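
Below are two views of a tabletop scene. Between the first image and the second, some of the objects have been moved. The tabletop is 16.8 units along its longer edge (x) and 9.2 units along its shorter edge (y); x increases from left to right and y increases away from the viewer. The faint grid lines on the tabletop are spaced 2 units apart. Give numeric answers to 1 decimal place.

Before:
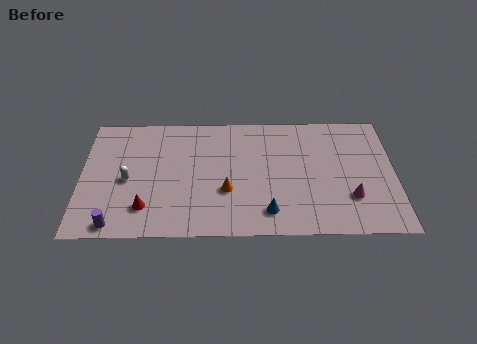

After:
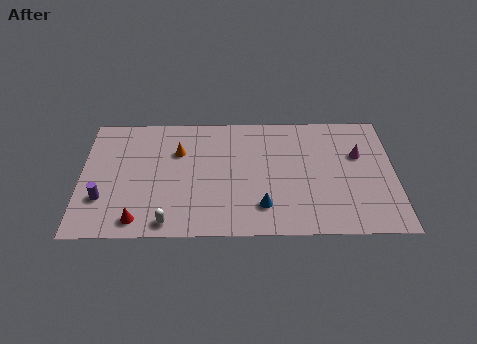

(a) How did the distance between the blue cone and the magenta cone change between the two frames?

+1.9

Before: roughly 4.5 units apart; after: 6.4. That's 1.9 units further apart.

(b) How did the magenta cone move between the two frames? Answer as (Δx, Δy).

(0.5, 3.2)

From the two frames, the magenta cone sits at roughly (14.4, 2.7) before and (14.9, 5.9) after.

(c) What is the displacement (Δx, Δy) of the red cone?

(-0.4, -0.9)

The red cone started near (3.5, 2.1) and ended near (3.1, 1.2).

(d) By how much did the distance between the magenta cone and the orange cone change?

+3.1

Before: roughly 6.6 units apart; after: 9.7. That's 3.1 units further apart.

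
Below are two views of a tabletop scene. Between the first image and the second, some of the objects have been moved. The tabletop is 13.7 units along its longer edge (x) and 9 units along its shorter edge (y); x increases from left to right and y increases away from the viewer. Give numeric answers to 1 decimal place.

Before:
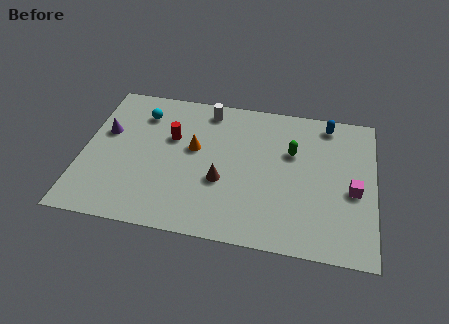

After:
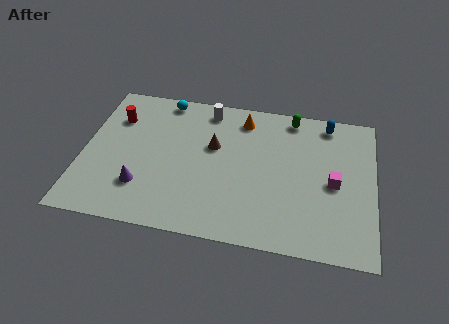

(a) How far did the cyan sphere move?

1.5

From (2.6, 7.0) to (3.6, 8.1), the cyan sphere covered √(1.0² + 1.1²) ≈ 1.5 units.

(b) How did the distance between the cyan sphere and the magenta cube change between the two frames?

-1.5

Before: roughly 10.6 units apart; after: 9.1. That's 1.5 units closer together.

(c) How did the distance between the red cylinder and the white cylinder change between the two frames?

+1.9

They were about 2.6 units apart before and 4.5 after — 1.9 units further apart.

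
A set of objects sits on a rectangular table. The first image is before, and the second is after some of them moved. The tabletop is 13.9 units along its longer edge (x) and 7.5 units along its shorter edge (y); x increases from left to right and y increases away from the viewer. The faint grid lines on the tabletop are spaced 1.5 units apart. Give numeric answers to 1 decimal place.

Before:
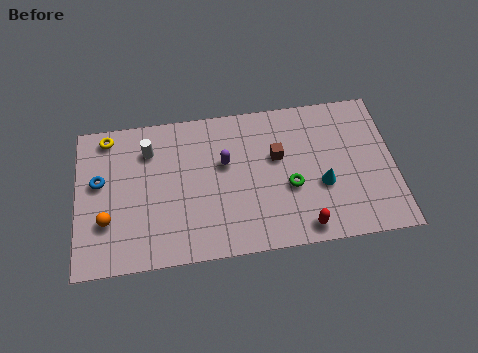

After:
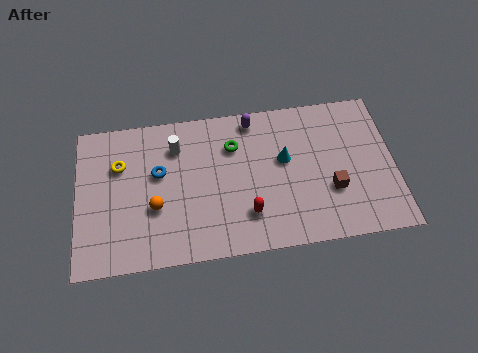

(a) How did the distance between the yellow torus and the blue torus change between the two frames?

-0.4

The distance was about 2.2 in the first image and 1.8 in the second, so they moved 0.4 units closer together.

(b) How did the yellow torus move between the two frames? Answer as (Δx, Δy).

(0.5, -1.5)

The yellow torus was at about (1.4, 6.6) and moved to about (1.9, 5.1).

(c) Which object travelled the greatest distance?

the green torus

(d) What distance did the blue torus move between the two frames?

2.6

The blue torus was near (1.0, 4.4) before and (3.6, 4.5) after, so it travelled √(2.6² + 0.1²) ≈ 2.6 units.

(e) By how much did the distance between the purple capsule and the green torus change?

-1.7

The distance was about 3.2 in the first image and 1.5 in the second, so they moved 1.7 units closer together.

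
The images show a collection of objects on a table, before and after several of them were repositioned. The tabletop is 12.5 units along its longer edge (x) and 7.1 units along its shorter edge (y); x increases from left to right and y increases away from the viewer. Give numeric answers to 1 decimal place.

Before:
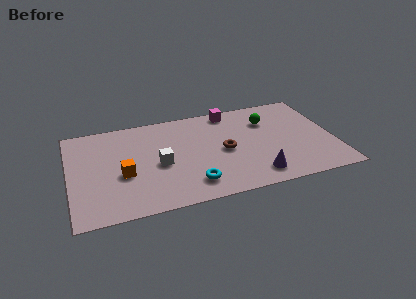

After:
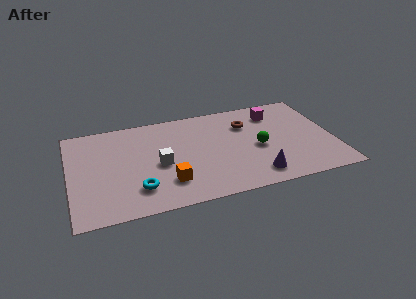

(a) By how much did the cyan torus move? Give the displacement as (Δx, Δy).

(-2.5, 0.3)

The cyan torus was at about (5.6, 1.4) and moved to about (3.1, 1.7).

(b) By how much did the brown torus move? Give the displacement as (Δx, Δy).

(1.2, 1.7)

From the two frames, the brown torus sits at roughly (7.3, 3.4) before and (8.5, 5.1) after.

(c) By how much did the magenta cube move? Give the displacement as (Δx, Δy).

(2.1, -0.7)

The magenta cube was at about (7.8, 6.3) and moved to about (9.9, 5.6).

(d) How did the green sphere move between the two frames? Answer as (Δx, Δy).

(-0.6, -1.9)

The green sphere started near (9.5, 5.1) and ended near (8.9, 3.2).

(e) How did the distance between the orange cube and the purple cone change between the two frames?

-2.2

They were about 6.3 units apart before and 4.1 after — 2.2 units closer together.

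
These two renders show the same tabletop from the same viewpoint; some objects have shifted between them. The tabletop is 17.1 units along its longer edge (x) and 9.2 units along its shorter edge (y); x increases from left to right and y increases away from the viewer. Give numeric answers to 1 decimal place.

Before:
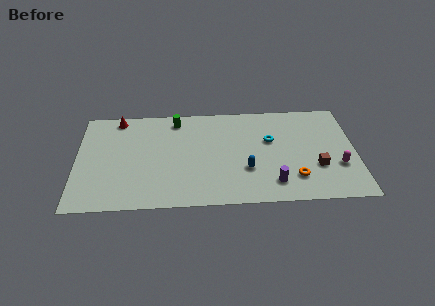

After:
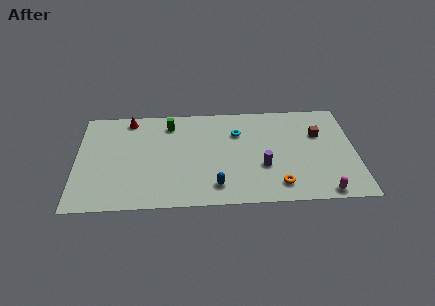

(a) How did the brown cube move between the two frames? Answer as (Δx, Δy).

(0.2, 3.0)

The brown cube was at about (14.7, 3.1) and moved to about (14.9, 6.1).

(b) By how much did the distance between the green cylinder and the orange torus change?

-0.3

Before: roughly 9.2 units apart; after: 8.9. That's 0.3 units closer together.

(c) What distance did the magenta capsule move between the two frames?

2.5

The magenta capsule was near (16.0, 3.1) before and (15.0, 0.8) after, so it travelled √(1.0² + 2.3²) ≈ 2.5 units.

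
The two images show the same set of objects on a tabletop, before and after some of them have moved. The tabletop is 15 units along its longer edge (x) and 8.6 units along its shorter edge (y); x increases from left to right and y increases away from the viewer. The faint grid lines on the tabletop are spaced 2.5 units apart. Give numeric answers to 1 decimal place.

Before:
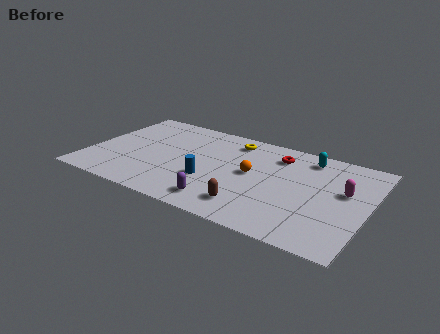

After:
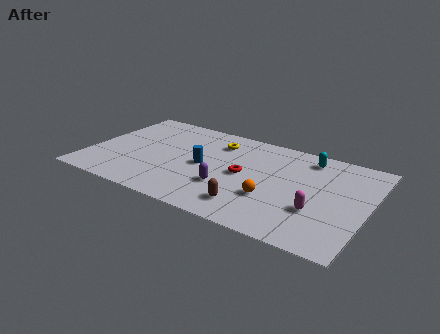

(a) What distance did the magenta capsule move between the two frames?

2.5

The magenta capsule moved from about (13.7, 5.1) to (12.5, 2.9), a distance of √(1.2² + 2.2²) ≈ 2.5.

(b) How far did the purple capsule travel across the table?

1.4

The purple capsule moved from about (7.6, 1.4) to (7.7, 2.8), a distance of √(0.1² + 1.4²) ≈ 1.4.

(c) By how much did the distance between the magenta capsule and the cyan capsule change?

+1.4

The distance was about 3.1 in the first image and 4.5 in the second, so they moved 1.4 units further apart.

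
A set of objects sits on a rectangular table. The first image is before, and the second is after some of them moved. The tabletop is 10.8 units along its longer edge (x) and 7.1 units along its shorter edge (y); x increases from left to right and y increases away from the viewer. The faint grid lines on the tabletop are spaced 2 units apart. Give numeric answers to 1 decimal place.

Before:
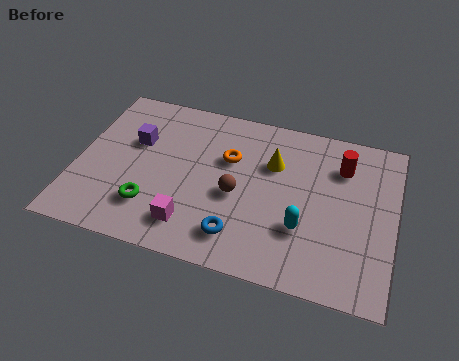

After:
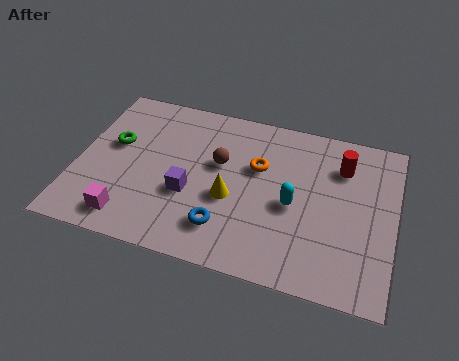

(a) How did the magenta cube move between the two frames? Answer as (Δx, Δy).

(-2.1, -0.3)

The magenta cube started near (4.1, 1.4) and ended near (2.0, 1.1).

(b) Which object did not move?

the red cylinder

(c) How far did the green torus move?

2.8

From (2.7, 1.8) to (1.2, 4.2), the green torus covered √(1.5² + 2.4²) ≈ 2.8 units.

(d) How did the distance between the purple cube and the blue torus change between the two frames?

-3.2

They were about 4.9 units apart before and 1.7 after — 3.2 units closer together.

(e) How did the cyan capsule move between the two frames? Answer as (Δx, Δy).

(-0.4, 0.9)

The cyan capsule started near (7.8, 2.3) and ended near (7.4, 3.2).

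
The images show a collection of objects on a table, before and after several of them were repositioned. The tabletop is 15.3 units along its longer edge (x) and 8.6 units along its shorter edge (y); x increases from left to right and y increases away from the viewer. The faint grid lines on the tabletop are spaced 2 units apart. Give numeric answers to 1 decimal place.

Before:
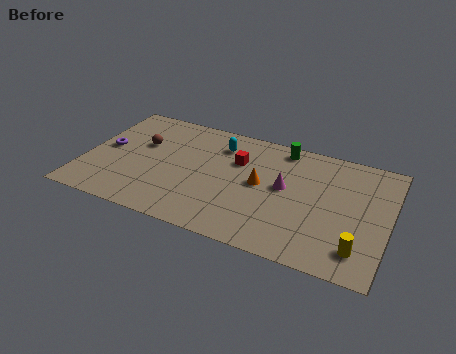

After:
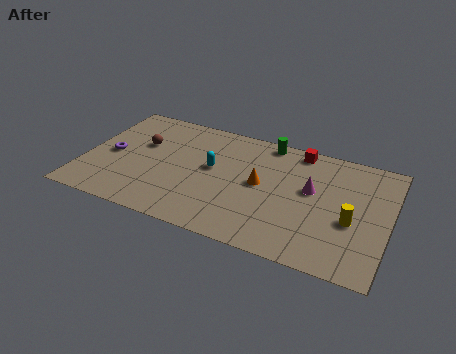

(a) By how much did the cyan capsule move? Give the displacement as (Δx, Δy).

(-0.2, -1.9)

The cyan capsule started near (6.6, 6.7) and ended near (6.4, 4.8).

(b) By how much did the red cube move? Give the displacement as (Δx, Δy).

(2.9, 1.9)

From the two frames, the red cube sits at roughly (7.6, 5.8) before and (10.5, 7.7) after.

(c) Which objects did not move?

the orange cone and the brown sphere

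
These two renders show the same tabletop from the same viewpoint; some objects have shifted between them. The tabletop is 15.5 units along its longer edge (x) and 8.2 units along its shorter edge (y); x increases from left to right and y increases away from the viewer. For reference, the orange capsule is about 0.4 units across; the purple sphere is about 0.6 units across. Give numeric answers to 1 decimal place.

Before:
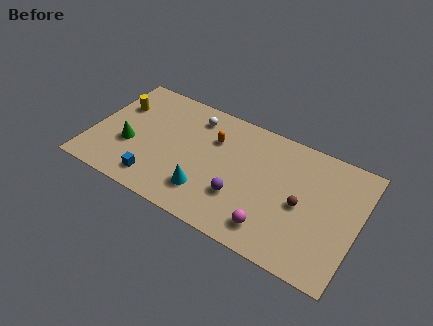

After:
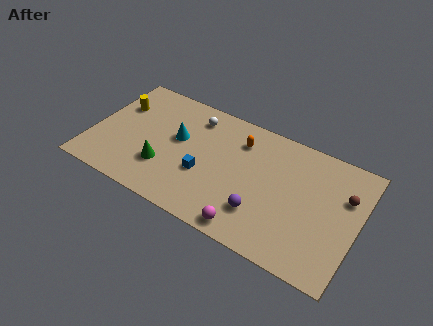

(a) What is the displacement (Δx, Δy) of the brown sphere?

(2.3, 1.7)

The brown sphere started near (12.3, 3.8) and ended near (14.6, 5.5).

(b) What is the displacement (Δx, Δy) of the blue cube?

(2.6, 1.7)

The blue cube was at about (4.1, 1.4) and moved to about (6.7, 3.1).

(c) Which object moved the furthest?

the cyan cone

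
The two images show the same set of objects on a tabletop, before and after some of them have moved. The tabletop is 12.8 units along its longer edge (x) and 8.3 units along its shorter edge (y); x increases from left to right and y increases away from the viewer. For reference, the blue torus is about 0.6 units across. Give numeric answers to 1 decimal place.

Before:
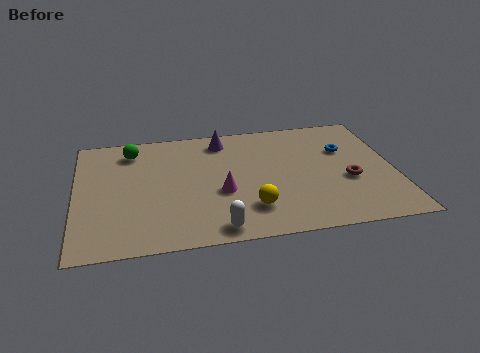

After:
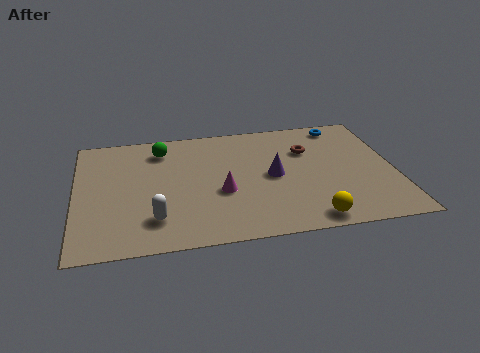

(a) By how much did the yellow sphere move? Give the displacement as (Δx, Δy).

(2.3, -1.1)

The yellow sphere started near (6.9, 2.0) and ended near (9.2, 0.9).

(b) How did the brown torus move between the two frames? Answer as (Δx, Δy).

(-1.5, 2.4)

From the two frames, the brown torus sits at roughly (10.9, 3.3) before and (9.4, 5.7) after.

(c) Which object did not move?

the magenta cone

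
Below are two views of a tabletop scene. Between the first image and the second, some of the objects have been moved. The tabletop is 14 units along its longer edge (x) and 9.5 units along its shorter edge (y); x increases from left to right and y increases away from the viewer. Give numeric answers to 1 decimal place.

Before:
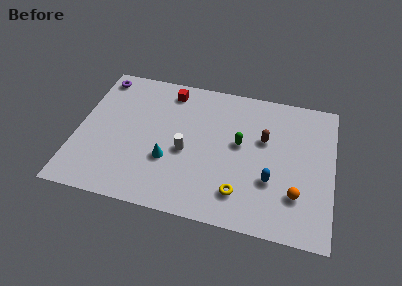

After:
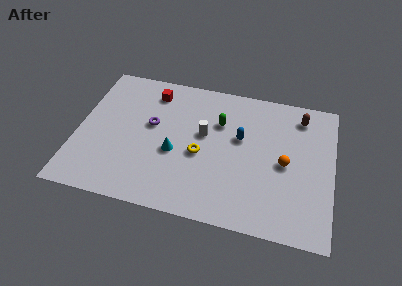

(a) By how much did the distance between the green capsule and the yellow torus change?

-0.7

Before: roughly 3.3 units apart; after: 2.6. That's 0.7 units closer together.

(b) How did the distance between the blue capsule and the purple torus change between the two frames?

-6.1

They were about 11.0 units apart before and 4.9 after — 6.1 units closer together.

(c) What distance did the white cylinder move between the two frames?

1.7

The white cylinder was near (6.0, 4.1) before and (6.9, 5.5) after, so it travelled √(0.9² + 1.4²) ≈ 1.7 units.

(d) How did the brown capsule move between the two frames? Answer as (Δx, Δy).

(1.9, 2.0)

The brown capsule was at about (10.2, 5.9) and moved to about (12.1, 7.9).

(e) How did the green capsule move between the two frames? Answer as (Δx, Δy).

(-1.2, 1.2)

The green capsule was at about (8.9, 5.3) and moved to about (7.7, 6.5).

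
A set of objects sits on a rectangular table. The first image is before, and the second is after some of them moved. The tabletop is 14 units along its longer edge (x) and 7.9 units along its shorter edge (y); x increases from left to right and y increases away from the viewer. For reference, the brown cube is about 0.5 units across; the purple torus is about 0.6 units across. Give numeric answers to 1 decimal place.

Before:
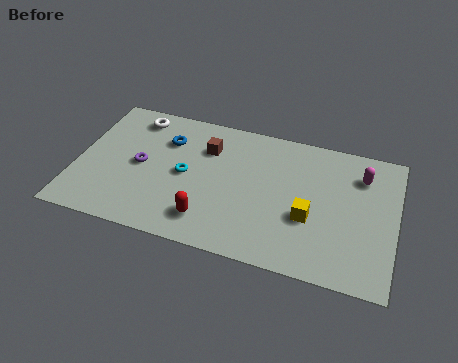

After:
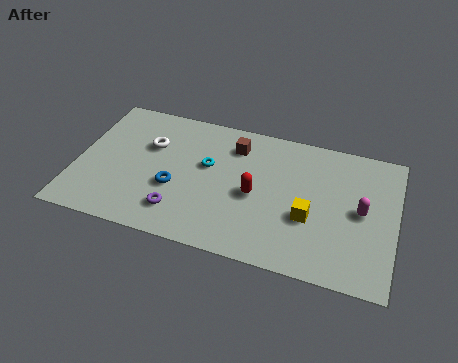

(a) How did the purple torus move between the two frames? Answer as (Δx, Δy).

(1.9, -2.2)

From the two frames, the purple torus sits at roughly (2.8, 3.9) before and (4.7, 1.7) after.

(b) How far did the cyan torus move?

1.2

The cyan torus moved from about (4.8, 3.9) to (5.7, 4.7), a distance of √(0.9² + 0.8²) ≈ 1.2.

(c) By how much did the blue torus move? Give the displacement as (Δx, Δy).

(0.6, -2.7)

The blue torus was at about (3.8, 5.7) and moved to about (4.4, 3.0).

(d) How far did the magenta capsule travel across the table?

2.0

The magenta capsule was near (12.4, 6.0) before and (12.5, 4.0) after, so it travelled √(0.1² + 2.0²) ≈ 2.0 units.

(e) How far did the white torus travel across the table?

1.7

The white torus moved from about (2.3, 6.7) to (3.1, 5.2), a distance of √(0.8² + 1.5²) ≈ 1.7.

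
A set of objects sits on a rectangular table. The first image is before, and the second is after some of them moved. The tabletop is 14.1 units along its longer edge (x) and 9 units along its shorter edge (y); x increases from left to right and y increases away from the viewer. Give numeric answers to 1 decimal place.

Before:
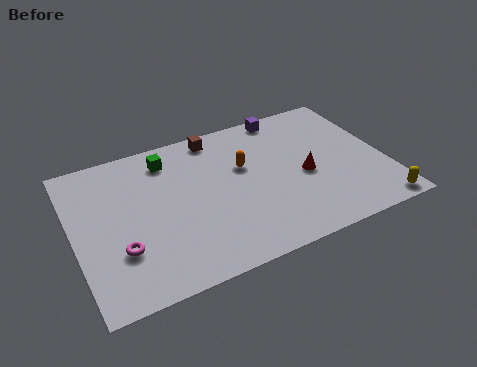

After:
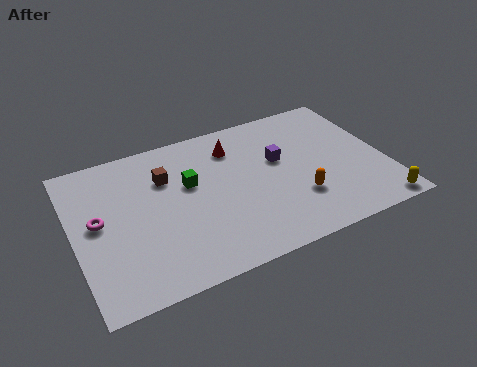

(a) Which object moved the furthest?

the red cone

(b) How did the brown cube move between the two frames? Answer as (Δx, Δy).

(-2.5, -1.7)

From the two frames, the brown cube sits at roughly (6.8, 8.0) before and (4.3, 6.3) after.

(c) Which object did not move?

the yellow capsule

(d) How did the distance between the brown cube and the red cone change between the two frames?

-2.1

The distance was about 5.4 in the first image and 3.3 in the second, so they moved 2.1 units closer together.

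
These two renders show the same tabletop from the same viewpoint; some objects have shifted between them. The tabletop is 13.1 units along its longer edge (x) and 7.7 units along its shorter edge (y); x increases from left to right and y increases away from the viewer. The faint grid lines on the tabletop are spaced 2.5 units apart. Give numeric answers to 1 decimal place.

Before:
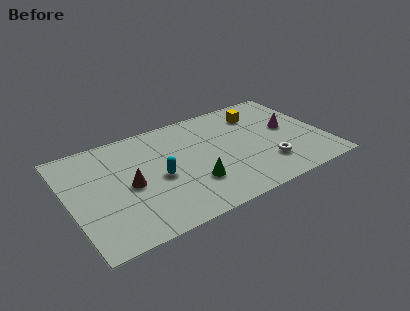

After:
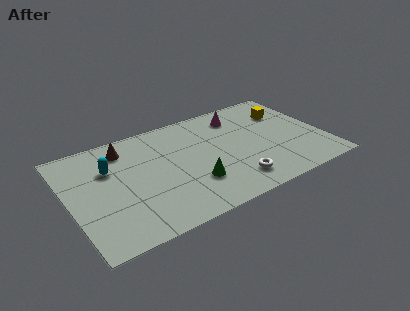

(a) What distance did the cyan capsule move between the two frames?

2.9

The cyan capsule moved from about (4.5, 3.5) to (2.2, 5.2), a distance of √(2.3² + 1.7²) ≈ 2.9.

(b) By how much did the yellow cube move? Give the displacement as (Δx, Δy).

(1.4, -0.5)

The yellow cube was at about (10.1, 6.0) and moved to about (11.5, 5.5).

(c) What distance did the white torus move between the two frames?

1.9

The white torus moved from about (9.9, 2.0) to (8.1, 1.5), a distance of √(1.8² + 0.5²) ≈ 1.9.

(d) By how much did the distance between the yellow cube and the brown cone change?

+0.9

They were about 7.5 units apart before and 8.4 after — 0.9 units further apart.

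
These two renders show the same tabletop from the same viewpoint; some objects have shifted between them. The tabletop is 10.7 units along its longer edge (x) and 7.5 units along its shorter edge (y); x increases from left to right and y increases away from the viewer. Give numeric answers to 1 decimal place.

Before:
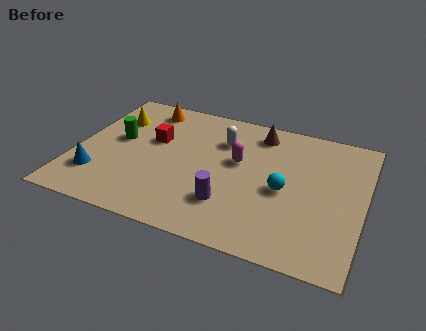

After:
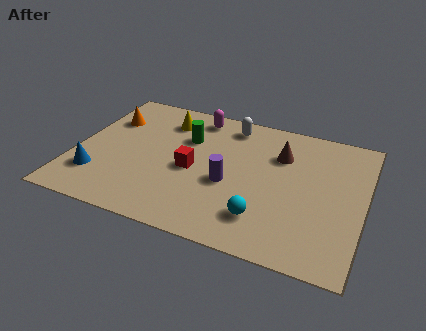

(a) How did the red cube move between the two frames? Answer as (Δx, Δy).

(1.6, -1.2)

The red cube was at about (2.8, 4.6) and moved to about (4.4, 3.4).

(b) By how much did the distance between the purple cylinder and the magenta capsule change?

+1.4

The distance was about 2.4 in the first image and 3.8 in the second, so they moved 1.4 units further apart.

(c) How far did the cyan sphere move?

1.8

The cyan sphere was near (7.8, 3.4) before and (7.2, 1.7) after, so it travelled √(0.6² + 1.7²) ≈ 1.8 units.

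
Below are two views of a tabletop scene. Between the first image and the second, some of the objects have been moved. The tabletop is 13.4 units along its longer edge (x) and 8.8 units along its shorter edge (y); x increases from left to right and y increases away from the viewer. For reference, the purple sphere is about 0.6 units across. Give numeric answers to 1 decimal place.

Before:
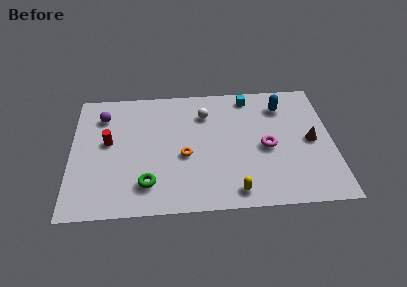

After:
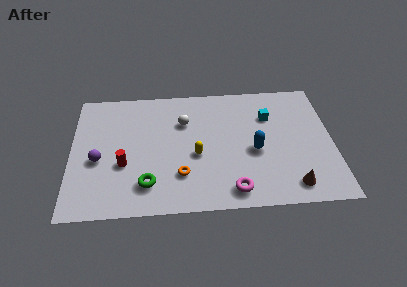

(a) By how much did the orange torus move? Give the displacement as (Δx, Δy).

(-0.2, -1.3)

The orange torus was at about (5.8, 3.7) and moved to about (5.6, 2.4).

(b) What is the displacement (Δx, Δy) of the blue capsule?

(-1.5, -3.1)

From the two frames, the blue capsule sits at roughly (10.9, 6.9) before and (9.4, 3.8) after.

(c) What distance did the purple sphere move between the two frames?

3.1

The purple sphere moved from about (1.6, 6.8) to (1.4, 3.7), a distance of √(0.2² + 3.1²) ≈ 3.1.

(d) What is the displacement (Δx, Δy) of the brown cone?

(-1.1, -3.0)

The brown cone started near (12.3, 4.3) and ended near (11.2, 1.3).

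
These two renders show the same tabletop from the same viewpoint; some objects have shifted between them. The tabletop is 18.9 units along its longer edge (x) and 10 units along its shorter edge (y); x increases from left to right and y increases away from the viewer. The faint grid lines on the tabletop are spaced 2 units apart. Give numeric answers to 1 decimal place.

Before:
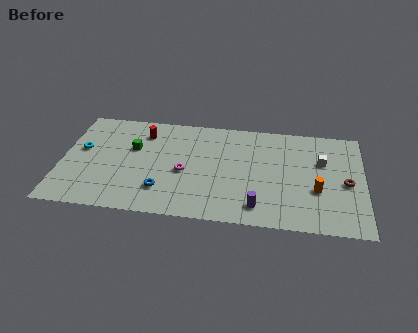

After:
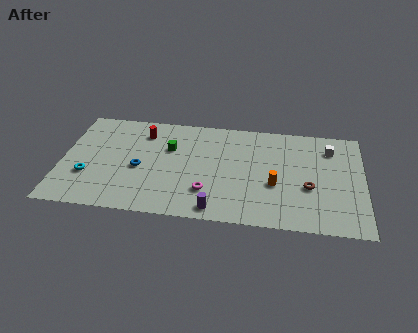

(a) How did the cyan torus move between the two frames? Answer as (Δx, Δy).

(0.5, -2.5)

From the two frames, the cyan torus sits at roughly (1.2, 5.8) before and (1.7, 3.3) after.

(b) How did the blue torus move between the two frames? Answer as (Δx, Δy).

(-1.5, 1.9)

The blue torus was at about (6.4, 2.5) and moved to about (4.9, 4.4).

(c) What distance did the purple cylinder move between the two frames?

2.7

The purple cylinder moved from about (12.4, 1.7) to (9.8, 1.1), a distance of √(2.6² + 0.6²) ≈ 2.7.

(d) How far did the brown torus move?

2.4

The brown torus moved from about (17.8, 4.6) to (15.5, 3.9), a distance of √(2.3² + 0.7²) ≈ 2.4.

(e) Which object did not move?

the red cylinder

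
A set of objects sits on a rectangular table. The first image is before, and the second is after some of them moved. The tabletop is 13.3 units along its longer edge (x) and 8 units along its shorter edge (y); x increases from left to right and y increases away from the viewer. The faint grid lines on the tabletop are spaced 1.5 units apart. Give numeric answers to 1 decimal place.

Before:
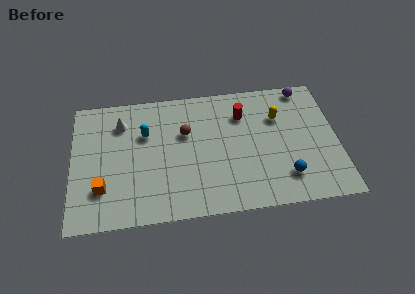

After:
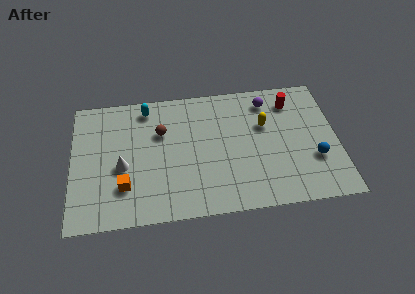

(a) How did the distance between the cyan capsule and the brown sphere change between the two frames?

-0.3

They were about 2.0 units apart before and 1.7 after — 0.3 units closer together.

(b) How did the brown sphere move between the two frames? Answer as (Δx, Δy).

(-1.2, 0.2)

The brown sphere was at about (5.7, 5.1) and moved to about (4.5, 5.3).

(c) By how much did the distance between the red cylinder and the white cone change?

+3.0

Before: roughly 6.1 units apart; after: 9.1. That's 3.0 units further apart.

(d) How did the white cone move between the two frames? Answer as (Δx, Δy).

(0.0, -2.7)

From the two frames, the white cone sits at roughly (2.5, 6.1) before and (2.5, 3.4) after.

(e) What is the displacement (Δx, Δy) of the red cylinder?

(2.5, 0.5)

The red cylinder started near (8.6, 5.9) and ended near (11.1, 6.4).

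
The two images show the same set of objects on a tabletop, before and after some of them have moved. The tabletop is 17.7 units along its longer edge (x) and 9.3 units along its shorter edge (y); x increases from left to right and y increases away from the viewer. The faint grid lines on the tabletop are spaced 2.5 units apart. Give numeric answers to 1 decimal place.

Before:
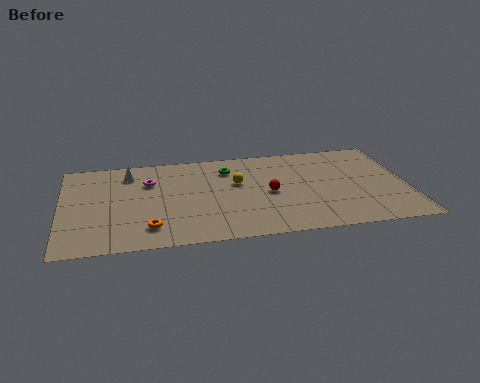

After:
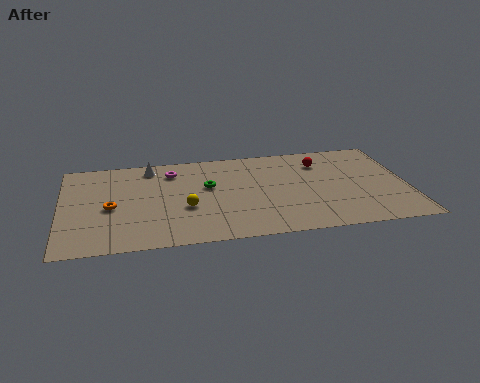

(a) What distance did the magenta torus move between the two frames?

1.5

From (4.5, 6.5) to (5.7, 7.4), the magenta torus covered √(1.2² + 0.9²) ≈ 1.5 units.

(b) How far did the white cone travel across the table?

1.2

From (3.5, 7.5) to (4.6, 8.0), the white cone covered √(1.1² + 0.5²) ≈ 1.2 units.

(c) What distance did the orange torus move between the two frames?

3.0

The orange torus moved from about (4.4, 1.9) to (2.5, 4.2), a distance of √(1.9² + 2.3²) ≈ 3.0.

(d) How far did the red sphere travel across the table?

3.9

The red sphere was near (10.6, 4.4) before and (13.4, 7.1) after, so it travelled √(2.8² + 2.7²) ≈ 3.9 units.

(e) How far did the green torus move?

1.9

From (8.6, 7.2) to (7.5, 5.6), the green torus covered √(1.1² + 1.6²) ≈ 1.9 units.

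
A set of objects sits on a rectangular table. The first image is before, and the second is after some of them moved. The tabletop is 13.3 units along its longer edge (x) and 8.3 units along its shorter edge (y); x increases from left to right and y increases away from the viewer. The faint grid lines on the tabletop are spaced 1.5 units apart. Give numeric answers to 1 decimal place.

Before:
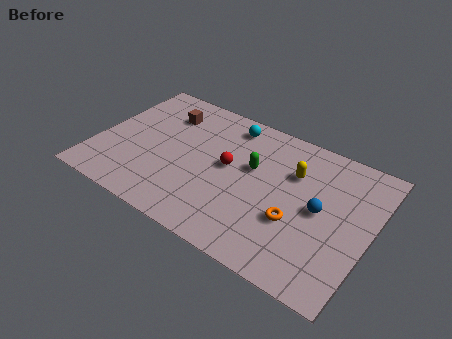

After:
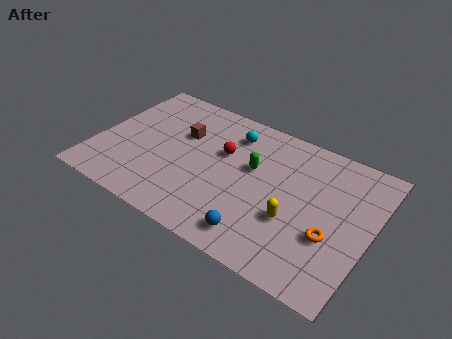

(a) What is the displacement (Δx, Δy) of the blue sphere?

(-2.5, -2.9)

The blue sphere was at about (10.9, 4.2) and moved to about (8.4, 1.3).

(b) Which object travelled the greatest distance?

the blue sphere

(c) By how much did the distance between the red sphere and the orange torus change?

+2.2

The distance was about 3.8 in the first image and 6.0 in the second, so they moved 2.2 units further apart.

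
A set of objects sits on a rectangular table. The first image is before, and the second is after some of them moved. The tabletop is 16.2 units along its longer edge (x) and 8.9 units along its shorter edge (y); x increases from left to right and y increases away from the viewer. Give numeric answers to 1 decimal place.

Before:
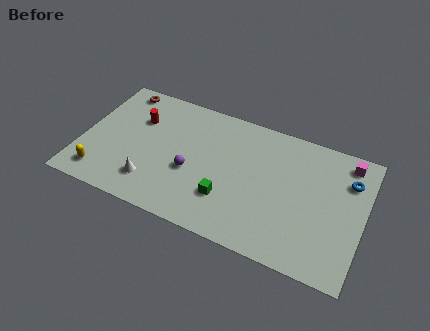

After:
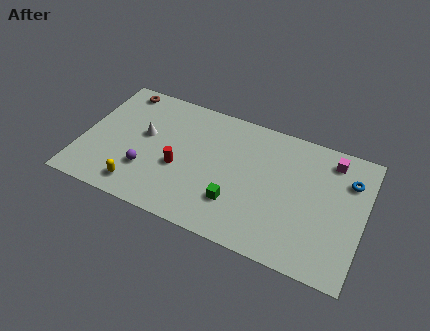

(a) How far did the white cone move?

3.2

The white cone moved from about (4.3, 2.0) to (3.5, 5.1), a distance of √(0.8² + 3.1²) ≈ 3.2.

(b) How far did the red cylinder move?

3.7

The red cylinder was near (3.0, 6.1) before and (5.7, 3.6) after, so it travelled √(2.7² + 2.5²) ≈ 3.7 units.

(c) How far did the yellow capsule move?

2.2

From (1.4, 1.5) to (3.6, 1.4), the yellow capsule covered √(2.2² + 0.1²) ≈ 2.2 units.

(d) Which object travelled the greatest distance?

the red cylinder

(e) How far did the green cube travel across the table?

0.5

The green cube was near (8.6, 2.6) before and (9.1, 2.5) after, so it travelled √(0.5² + 0.1²) ≈ 0.5 units.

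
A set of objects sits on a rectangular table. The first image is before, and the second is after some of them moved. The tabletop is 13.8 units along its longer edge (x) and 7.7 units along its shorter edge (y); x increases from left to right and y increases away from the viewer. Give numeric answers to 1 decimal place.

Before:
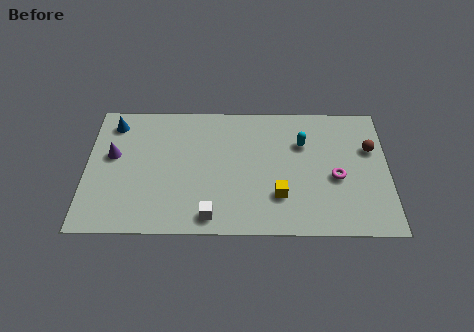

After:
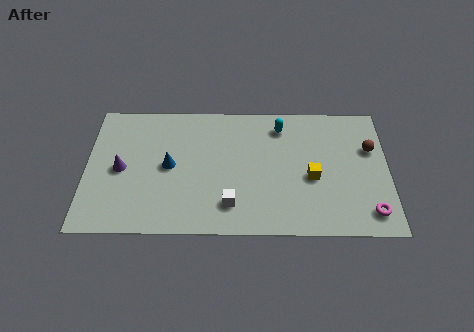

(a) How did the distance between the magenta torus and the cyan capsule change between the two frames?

+3.9

They were about 2.5 units apart before and 6.4 after — 3.9 units further apart.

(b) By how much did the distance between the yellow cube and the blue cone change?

-2.2

The distance was about 8.7 in the first image and 6.5 in the second, so they moved 2.2 units closer together.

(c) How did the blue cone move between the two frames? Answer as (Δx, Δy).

(2.6, -2.5)

From the two frames, the blue cone sits at roughly (1.2, 6.4) before and (3.8, 3.9) after.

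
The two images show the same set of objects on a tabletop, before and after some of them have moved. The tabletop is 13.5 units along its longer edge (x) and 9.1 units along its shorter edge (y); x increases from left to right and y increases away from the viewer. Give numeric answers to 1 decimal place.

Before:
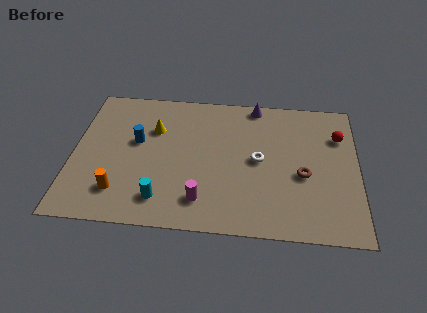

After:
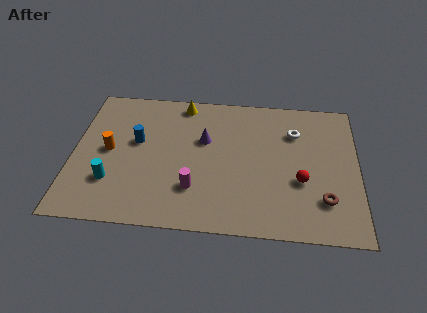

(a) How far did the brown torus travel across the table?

1.8

The brown torus moved from about (10.9, 3.8) to (11.9, 2.3), a distance of √(1.0² + 1.5²) ≈ 1.8.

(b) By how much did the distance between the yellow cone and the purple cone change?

-2.6

The distance was about 5.2 in the first image and 2.6 in the second, so they moved 2.6 units closer together.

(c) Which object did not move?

the blue cylinder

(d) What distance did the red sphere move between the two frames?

3.6

The red sphere was near (12.6, 6.5) before and (10.8, 3.4) after, so it travelled √(1.8² + 3.1²) ≈ 3.6 units.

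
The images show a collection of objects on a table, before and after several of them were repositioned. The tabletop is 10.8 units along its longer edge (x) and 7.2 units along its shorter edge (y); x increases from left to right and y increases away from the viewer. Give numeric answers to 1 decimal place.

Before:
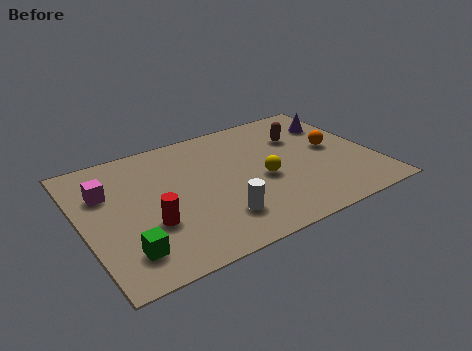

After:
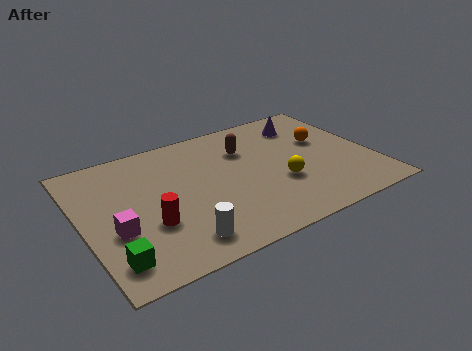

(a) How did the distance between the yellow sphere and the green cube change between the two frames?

+1.0

They were about 5.5 units apart before and 6.5 after — 1.0 units further apart.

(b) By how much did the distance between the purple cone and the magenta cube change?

-0.6

They were about 8.8 units apart before and 8.2 after — 0.6 units closer together.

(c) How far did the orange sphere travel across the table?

0.6

The orange sphere moved from about (9.4, 3.8) to (9.2, 4.4), a distance of √(0.2² + 0.6²) ≈ 0.6.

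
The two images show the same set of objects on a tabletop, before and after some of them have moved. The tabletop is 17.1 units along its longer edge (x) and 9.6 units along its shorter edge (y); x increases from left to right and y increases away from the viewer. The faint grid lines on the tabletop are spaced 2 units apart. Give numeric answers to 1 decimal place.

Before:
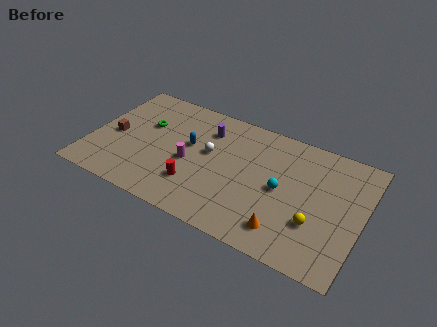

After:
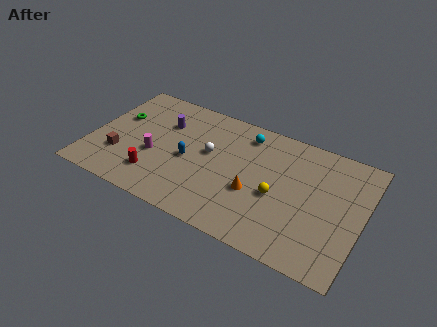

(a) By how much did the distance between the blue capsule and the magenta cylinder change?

+0.8

The distance was about 1.4 in the first image and 2.2 in the second, so they moved 0.8 units further apart.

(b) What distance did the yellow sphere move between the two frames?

2.7

The yellow sphere moved from about (14.4, 3.1) to (11.9, 4.1), a distance of √(2.5² + 1.0²) ≈ 2.7.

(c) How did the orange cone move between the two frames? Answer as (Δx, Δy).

(-2.2, 1.9)

From the two frames, the orange cone sits at roughly (12.7, 1.8) before and (10.5, 3.7) after.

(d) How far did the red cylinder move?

2.5

From (6.9, 2.6) to (4.4, 2.2), the red cylinder covered √(2.5² + 0.4²) ≈ 2.5 units.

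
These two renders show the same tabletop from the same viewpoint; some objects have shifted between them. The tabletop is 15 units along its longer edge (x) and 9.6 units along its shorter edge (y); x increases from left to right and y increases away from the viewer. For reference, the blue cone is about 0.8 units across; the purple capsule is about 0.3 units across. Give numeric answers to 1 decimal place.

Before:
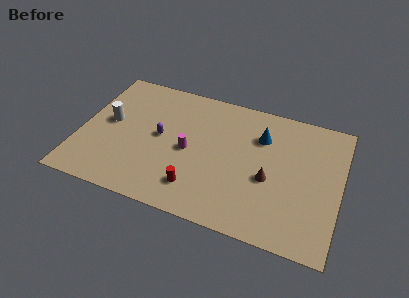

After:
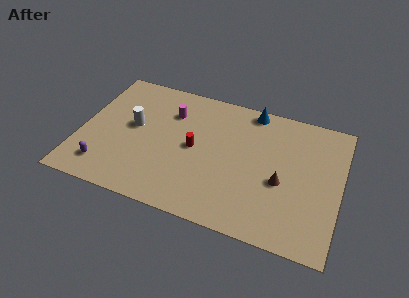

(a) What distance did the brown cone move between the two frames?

0.7

The brown cone moved from about (11.0, 4.0) to (11.7, 4.0), a distance of √(0.7² + 0.0²) ≈ 0.7.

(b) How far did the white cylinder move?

1.4

The white cylinder moved from about (1.6, 5.2) to (3.0, 5.3), a distance of √(1.4² + 0.1²) ≈ 1.4.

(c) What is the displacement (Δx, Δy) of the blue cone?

(-0.7, 1.8)

The blue cone started near (10.3, 6.9) and ended near (9.6, 8.7).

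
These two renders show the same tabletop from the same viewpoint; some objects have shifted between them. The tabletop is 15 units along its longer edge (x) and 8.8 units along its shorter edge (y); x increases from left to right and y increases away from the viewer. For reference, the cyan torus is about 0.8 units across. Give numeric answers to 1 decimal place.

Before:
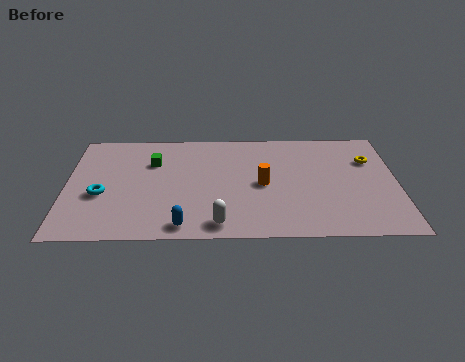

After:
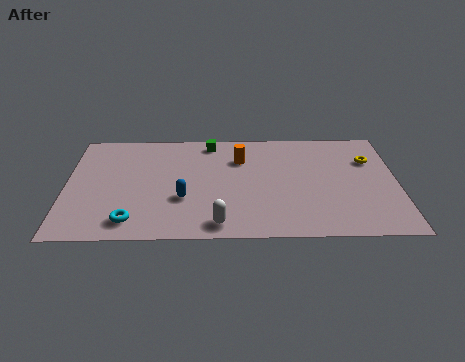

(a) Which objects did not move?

the yellow torus and the white capsule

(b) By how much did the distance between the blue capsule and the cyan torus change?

-1.6

They were about 4.5 units apart before and 2.9 after — 1.6 units closer together.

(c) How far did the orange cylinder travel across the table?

2.3

From (8.9, 4.2) to (7.9, 6.3), the orange cylinder covered √(1.0² + 2.1²) ≈ 2.3 units.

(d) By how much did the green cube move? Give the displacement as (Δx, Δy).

(2.6, 1.6)

The green cube started near (3.9, 6.1) and ended near (6.5, 7.7).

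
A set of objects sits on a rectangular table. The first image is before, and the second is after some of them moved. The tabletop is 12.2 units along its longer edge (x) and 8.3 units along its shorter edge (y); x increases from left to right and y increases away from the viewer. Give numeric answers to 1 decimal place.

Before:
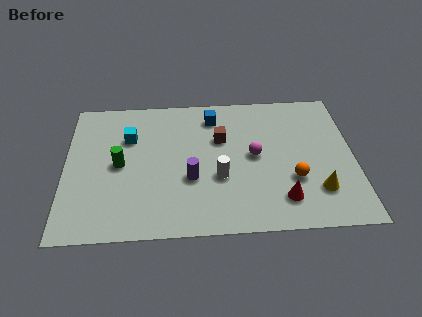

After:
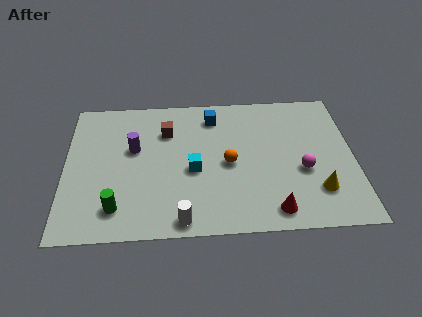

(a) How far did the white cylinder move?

2.8

The white cylinder moved from about (6.5, 3.1) to (4.9, 0.8), a distance of √(1.6² + 2.3²) ≈ 2.8.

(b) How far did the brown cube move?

2.4

The brown cube was near (6.6, 5.4) before and (4.3, 6.0) after, so it travelled √(2.3² + 0.6²) ≈ 2.4 units.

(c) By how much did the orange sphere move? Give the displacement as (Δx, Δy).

(-2.7, 1.1)

The orange sphere started near (9.6, 2.8) and ended near (6.9, 3.9).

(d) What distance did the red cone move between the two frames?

0.7

The red cone was near (9.1, 1.7) before and (8.7, 1.1) after, so it travelled √(0.4² + 0.6²) ≈ 0.7 units.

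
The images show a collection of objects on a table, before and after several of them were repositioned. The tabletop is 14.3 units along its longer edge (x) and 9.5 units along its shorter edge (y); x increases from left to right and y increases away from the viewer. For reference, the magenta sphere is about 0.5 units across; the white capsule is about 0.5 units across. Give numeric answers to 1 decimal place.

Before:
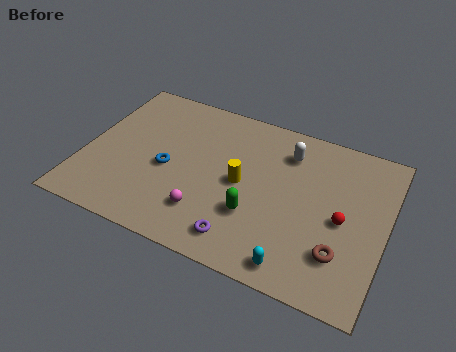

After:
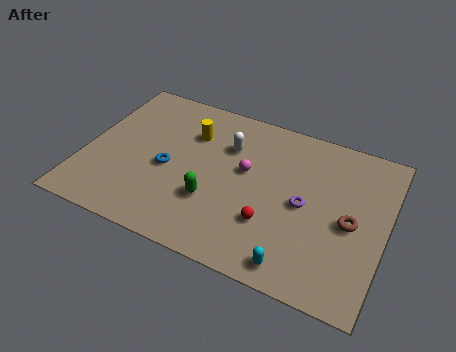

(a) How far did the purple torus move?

4.0

The purple torus was near (7.9, 1.5) before and (10.5, 4.6) after, so it travelled √(2.6² + 3.1²) ≈ 4.0 units.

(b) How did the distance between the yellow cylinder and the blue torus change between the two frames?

-0.8

Before: roughly 3.5 units apart; after: 2.7. That's 0.8 units closer together.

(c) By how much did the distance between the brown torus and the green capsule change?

+2.4

They were about 4.1 units apart before and 6.5 after — 2.4 units further apart.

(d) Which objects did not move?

the blue torus and the cyan capsule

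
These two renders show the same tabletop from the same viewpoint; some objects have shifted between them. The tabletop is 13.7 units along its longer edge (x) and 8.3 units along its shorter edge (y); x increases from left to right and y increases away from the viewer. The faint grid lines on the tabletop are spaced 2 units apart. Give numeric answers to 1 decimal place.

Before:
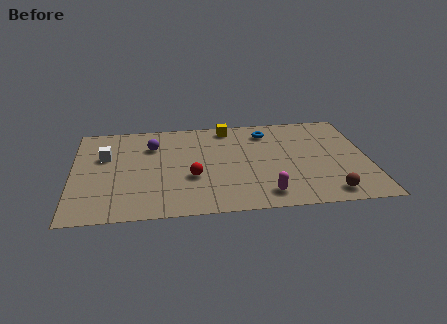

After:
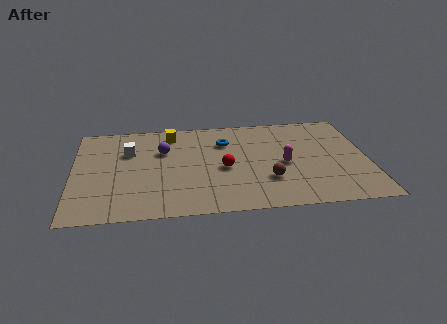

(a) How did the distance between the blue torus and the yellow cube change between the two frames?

+0.8

They were about 1.9 units apart before and 2.7 after — 0.8 units further apart.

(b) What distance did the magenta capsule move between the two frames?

2.7

The magenta capsule moved from about (8.8, 1.3) to (9.8, 3.8), a distance of √(1.0² + 2.5²) ≈ 2.7.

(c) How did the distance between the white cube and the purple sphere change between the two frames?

-0.7

They were about 2.3 units apart before and 1.6 after — 0.7 units closer together.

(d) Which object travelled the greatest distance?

the brown sphere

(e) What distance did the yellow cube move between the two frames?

2.7

The yellow cube was near (7.3, 7.3) before and (4.6, 7.0) after, so it travelled √(2.7² + 0.3²) ≈ 2.7 units.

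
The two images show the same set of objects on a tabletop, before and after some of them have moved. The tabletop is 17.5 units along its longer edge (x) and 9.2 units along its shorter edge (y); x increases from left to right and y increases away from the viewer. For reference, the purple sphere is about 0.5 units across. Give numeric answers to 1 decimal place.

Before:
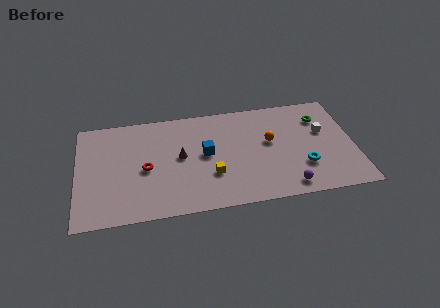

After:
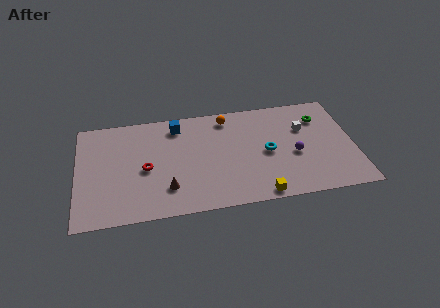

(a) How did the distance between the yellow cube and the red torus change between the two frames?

+3.5

They were about 4.3 units apart before and 7.8 after — 3.5 units further apart.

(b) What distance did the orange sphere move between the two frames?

3.7

From (12.2, 5.3) to (9.6, 7.9), the orange sphere covered √(2.6² + 2.6²) ≈ 3.7 units.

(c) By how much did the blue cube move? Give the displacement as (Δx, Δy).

(-1.7, 2.8)

From the two frames, the blue cube sits at roughly (8.1, 4.9) before and (6.4, 7.7) after.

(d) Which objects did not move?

the green torus and the red torus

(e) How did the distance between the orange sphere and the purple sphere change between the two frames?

+1.5

The distance was about 4.2 in the first image and 5.7 in the second, so they moved 1.5 units further apart.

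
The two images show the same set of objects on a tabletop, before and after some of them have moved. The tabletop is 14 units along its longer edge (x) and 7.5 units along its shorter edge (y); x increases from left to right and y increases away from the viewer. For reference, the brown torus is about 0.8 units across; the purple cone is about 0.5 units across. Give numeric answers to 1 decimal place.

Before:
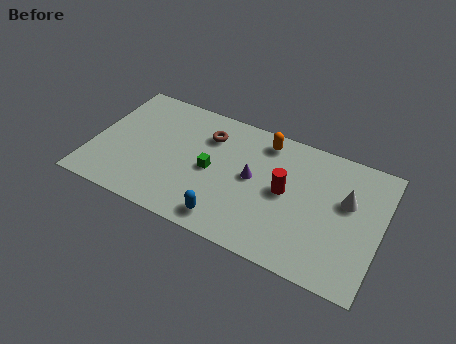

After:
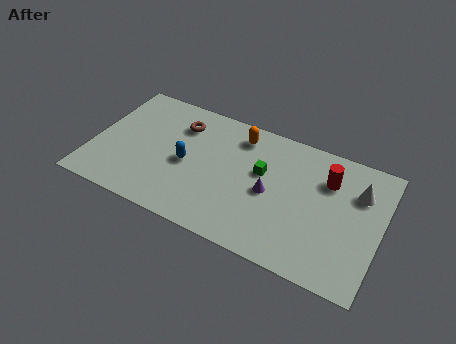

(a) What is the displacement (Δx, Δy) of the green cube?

(2.4, 0.9)

The green cube was at about (5.8, 3.6) and moved to about (8.2, 4.5).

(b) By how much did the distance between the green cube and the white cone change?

-1.9

Before: roughly 6.6 units apart; after: 4.7. That's 1.9 units closer together.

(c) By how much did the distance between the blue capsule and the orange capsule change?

-1.9

They were about 5.4 units apart before and 3.5 after — 1.9 units closer together.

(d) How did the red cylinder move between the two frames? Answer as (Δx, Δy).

(1.9, 1.5)

From the two frames, the red cylinder sits at roughly (9.4, 3.9) before and (11.3, 5.4) after.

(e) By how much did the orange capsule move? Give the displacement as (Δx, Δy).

(-1.2, -0.2)

The orange capsule started near (8.1, 6.4) and ended near (6.9, 6.2).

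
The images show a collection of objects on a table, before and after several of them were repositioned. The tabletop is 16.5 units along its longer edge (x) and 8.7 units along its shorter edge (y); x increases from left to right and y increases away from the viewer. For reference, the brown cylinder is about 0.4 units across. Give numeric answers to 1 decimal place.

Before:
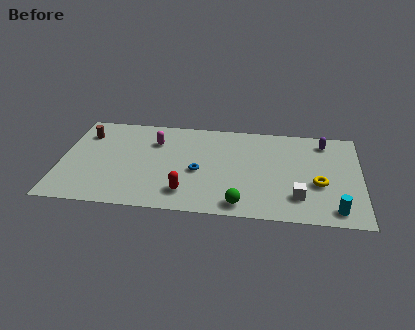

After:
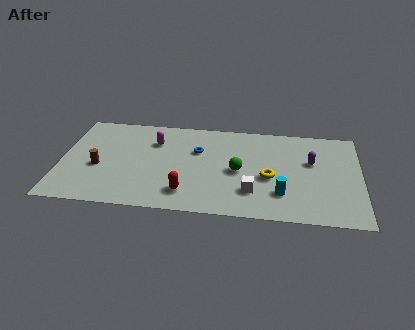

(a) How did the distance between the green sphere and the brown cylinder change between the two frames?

-2.7

Before: roughly 10.4 units apart; after: 7.7. That's 2.7 units closer together.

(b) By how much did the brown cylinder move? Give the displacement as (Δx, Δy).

(0.9, -3.0)

From the two frames, the brown cylinder sits at roughly (1.2, 6.6) before and (2.1, 3.6) after.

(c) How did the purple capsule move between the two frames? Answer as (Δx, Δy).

(-0.7, -1.9)

From the two frames, the purple capsule sits at roughly (14.5, 7.3) before and (13.8, 5.4) after.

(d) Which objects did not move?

the magenta capsule and the red capsule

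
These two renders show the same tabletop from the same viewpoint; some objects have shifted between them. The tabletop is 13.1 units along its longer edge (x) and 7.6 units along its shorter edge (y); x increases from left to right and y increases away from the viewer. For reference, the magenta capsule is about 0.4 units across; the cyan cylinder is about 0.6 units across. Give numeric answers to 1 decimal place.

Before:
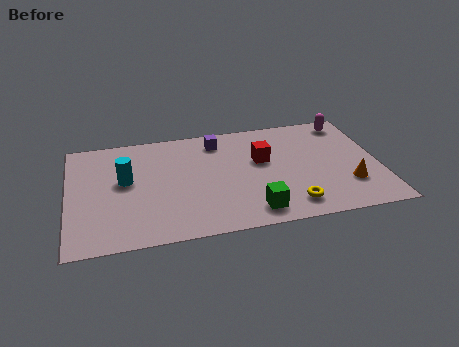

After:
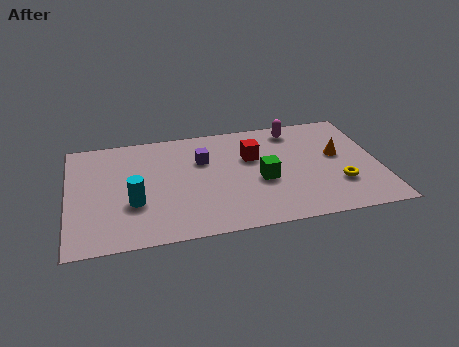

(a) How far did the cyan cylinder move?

1.6

From (2.4, 4.3) to (2.7, 2.7), the cyan cylinder covered √(0.3² + 1.6²) ≈ 1.6 units.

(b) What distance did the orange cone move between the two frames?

2.1

The orange cone was near (11.7, 2.2) before and (11.4, 4.3) after, so it travelled √(0.3² + 2.1²) ≈ 2.1 units.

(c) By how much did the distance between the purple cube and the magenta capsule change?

-1.4

Before: roughly 5.6 units apart; after: 4.2. That's 1.4 units closer together.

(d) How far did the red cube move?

0.5

The red cube was near (8.2, 4.6) before and (7.8, 4.9) after, so it travelled √(0.4² + 0.3²) ≈ 0.5 units.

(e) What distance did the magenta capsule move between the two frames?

2.3

The magenta capsule moved from about (12.0, 6.6) to (9.7, 6.5), a distance of √(2.3² + 0.1²) ≈ 2.3.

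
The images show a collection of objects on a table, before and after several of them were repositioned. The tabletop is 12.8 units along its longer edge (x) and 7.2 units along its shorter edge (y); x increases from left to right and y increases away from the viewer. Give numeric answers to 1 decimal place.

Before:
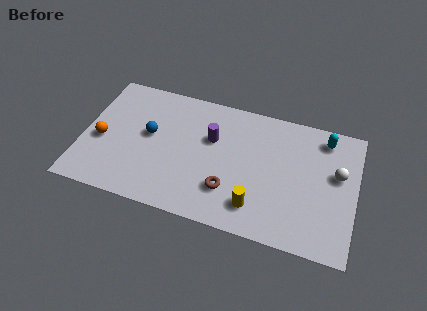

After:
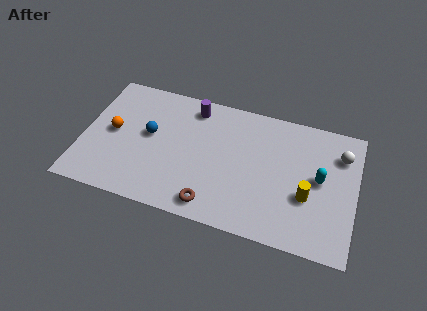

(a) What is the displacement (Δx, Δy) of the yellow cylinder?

(2.3, 1.2)

From the two frames, the yellow cylinder sits at roughly (8.3, 1.5) before and (10.6, 2.7) after.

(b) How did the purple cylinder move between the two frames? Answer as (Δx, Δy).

(-1.0, 1.5)

From the two frames, the purple cylinder sits at roughly (6.0, 4.6) before and (5.0, 6.1) after.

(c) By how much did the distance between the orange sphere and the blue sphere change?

-0.7

The distance was about 2.4 in the first image and 1.7 in the second, so they moved 0.7 units closer together.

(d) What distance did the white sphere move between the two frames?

1.1

The white sphere was near (11.9, 4.3) before and (12.0, 5.4) after, so it travelled √(0.1² + 1.1²) ≈ 1.1 units.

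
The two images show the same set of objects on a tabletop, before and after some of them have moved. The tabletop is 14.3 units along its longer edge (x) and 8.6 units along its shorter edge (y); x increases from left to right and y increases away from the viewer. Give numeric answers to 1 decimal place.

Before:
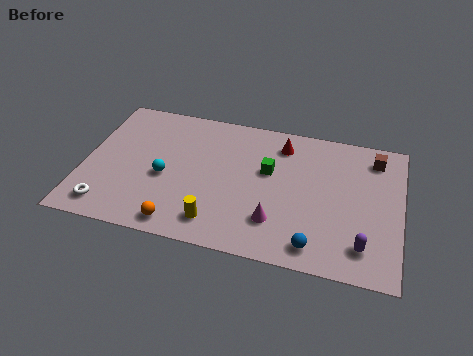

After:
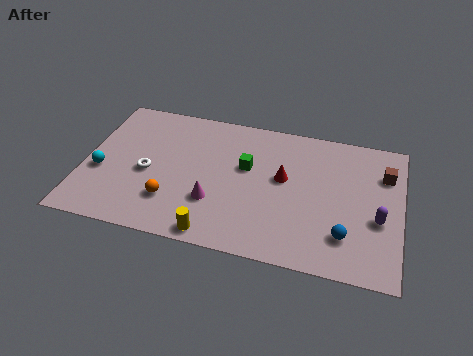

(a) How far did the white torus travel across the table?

3.0

From (1.3, 1.3) to (2.9, 3.8), the white torus covered √(1.6² + 2.5²) ≈ 3.0 units.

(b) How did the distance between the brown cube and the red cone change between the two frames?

+0.5

Before: roughly 4.2 units apart; after: 4.7. That's 0.5 units further apart.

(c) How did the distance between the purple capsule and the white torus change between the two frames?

-1.0

They were about 11.4 units apart before and 10.4 after — 1.0 units closer together.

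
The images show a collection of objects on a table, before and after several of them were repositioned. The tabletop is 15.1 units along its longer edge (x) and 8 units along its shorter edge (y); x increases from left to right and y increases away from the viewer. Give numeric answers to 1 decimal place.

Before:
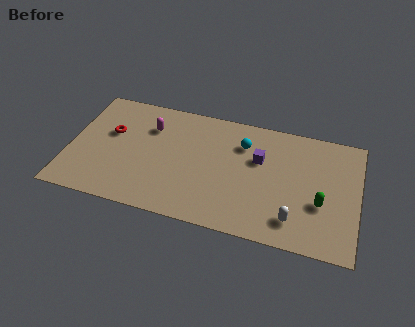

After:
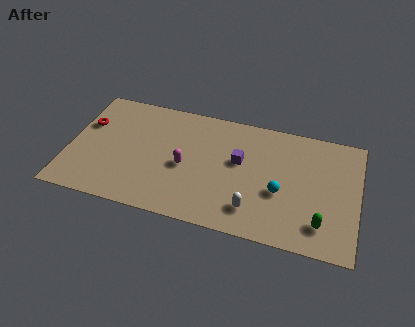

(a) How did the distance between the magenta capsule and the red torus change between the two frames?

+3.3

The distance was about 2.2 in the first image and 5.5 in the second, so they moved 3.3 units further apart.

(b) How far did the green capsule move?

1.3

The green capsule was near (13.2, 3.0) before and (13.3, 1.7) after, so it travelled √(0.1² + 1.3²) ≈ 1.3 units.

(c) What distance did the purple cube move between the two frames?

1.1

The purple cube was near (9.9, 5.1) before and (8.9, 4.7) after, so it travelled √(1.0² + 0.4²) ≈ 1.1 units.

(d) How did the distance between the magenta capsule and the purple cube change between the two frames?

-2.8

They were about 5.8 units apart before and 3.0 after — 2.8 units closer together.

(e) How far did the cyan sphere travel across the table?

3.4

From (9.0, 5.9) to (11.1, 3.2), the cyan sphere covered √(2.1² + 2.7²) ≈ 3.4 units.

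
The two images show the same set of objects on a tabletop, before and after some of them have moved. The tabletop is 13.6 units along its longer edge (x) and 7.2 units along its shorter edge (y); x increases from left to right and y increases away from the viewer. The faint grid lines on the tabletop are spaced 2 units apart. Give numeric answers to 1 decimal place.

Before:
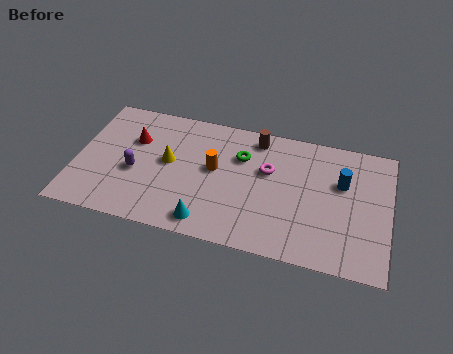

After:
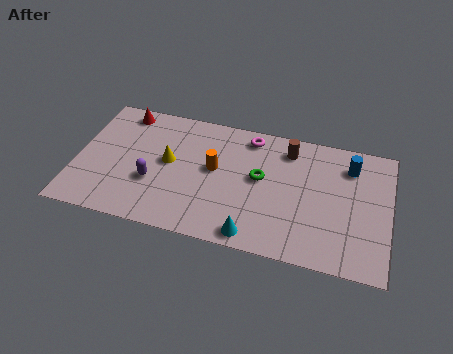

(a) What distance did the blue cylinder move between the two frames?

1.0

The blue cylinder was near (11.5, 4.6) before and (11.8, 5.6) after, so it travelled √(0.3² + 1.0²) ≈ 1.0 units.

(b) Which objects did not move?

the yellow cone and the orange cylinder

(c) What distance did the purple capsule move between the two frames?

0.9

The purple capsule moved from about (2.6, 3.0) to (3.4, 2.6), a distance of √(0.8² + 0.4²) ≈ 0.9.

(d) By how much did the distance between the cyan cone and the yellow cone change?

+1.5

The distance was about 3.5 in the first image and 5.0 in the second, so they moved 1.5 units further apart.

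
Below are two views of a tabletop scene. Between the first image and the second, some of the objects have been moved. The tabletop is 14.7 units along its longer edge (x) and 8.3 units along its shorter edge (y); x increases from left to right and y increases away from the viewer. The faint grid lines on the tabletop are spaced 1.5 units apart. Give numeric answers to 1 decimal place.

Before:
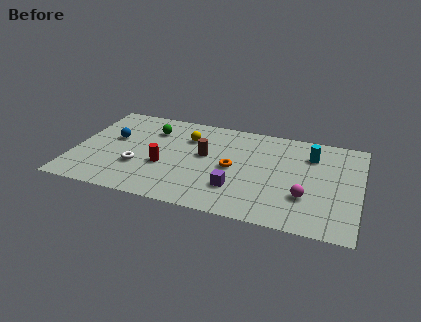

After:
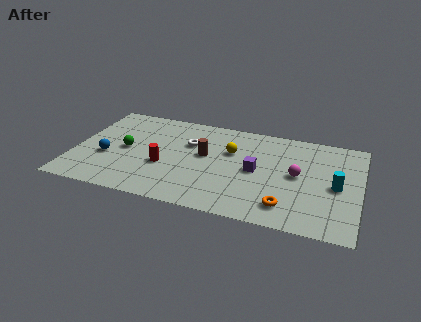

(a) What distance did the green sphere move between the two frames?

2.4

From (3.8, 6.2) to (2.6, 4.1), the green sphere covered √(1.2² + 2.1²) ≈ 2.4 units.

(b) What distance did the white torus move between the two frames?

3.6

The white torus moved from about (3.4, 2.8) to (5.8, 5.5), a distance of √(2.4² + 2.7²) ≈ 3.6.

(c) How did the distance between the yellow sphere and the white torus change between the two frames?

-1.7

Before: roughly 3.9 units apart; after: 2.2. That's 1.7 units closer together.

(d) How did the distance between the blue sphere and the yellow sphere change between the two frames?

+2.7

They were about 4.0 units apart before and 6.7 after — 2.7 units further apart.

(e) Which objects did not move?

the brown cylinder and the red cylinder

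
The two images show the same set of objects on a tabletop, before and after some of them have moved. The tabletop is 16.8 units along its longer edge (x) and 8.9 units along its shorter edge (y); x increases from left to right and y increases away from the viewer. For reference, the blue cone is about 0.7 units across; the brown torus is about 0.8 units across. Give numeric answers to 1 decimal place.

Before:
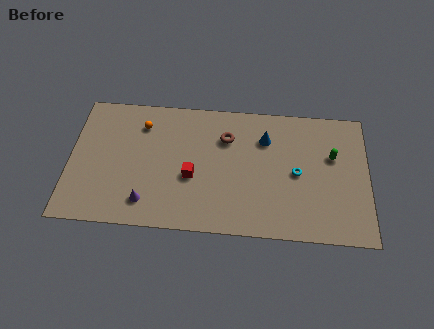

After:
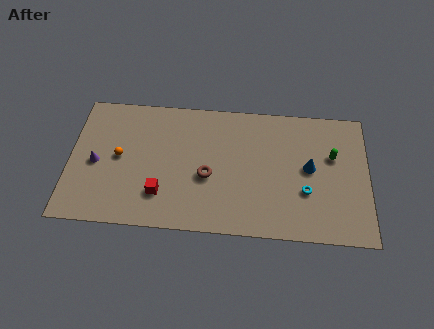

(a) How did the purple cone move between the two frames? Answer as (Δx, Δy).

(-2.9, 2.4)

The purple cone started near (4.4, 1.7) and ended near (1.5, 4.1).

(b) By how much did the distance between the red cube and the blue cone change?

+3.6

Before: roughly 5.0 units apart; after: 8.6. That's 3.6 units further apart.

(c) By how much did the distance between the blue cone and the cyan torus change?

-1.2

Before: roughly 2.8 units apart; after: 1.6. That's 1.2 units closer together.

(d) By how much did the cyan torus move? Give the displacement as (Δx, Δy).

(0.5, -1.2)

The cyan torus was at about (12.8, 4.3) and moved to about (13.3, 3.1).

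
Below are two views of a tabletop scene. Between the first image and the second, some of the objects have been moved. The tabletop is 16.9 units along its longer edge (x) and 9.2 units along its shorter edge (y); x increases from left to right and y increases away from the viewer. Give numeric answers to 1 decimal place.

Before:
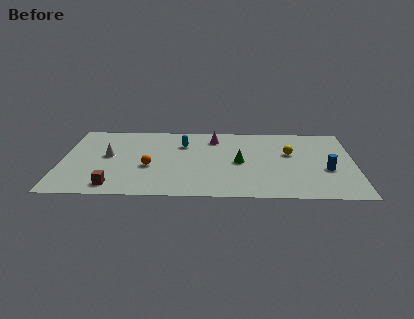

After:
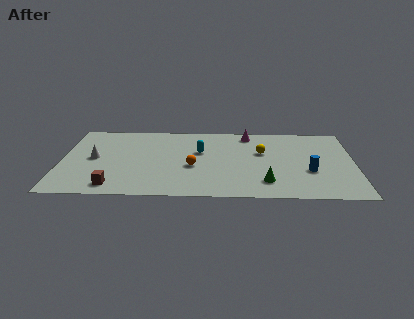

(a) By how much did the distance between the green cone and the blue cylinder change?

-2.2

The distance was about 5.1 in the first image and 2.9 in the second, so they moved 2.2 units closer together.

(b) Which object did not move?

the brown cube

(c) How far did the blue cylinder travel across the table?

1.0

From (15.3, 3.6) to (14.3, 3.4), the blue cylinder covered √(1.0² + 0.2²) ≈ 1.0 units.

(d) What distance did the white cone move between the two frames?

0.9

The white cone moved from about (2.7, 5.0) to (1.9, 4.7), a distance of √(0.8² + 0.3²) ≈ 0.9.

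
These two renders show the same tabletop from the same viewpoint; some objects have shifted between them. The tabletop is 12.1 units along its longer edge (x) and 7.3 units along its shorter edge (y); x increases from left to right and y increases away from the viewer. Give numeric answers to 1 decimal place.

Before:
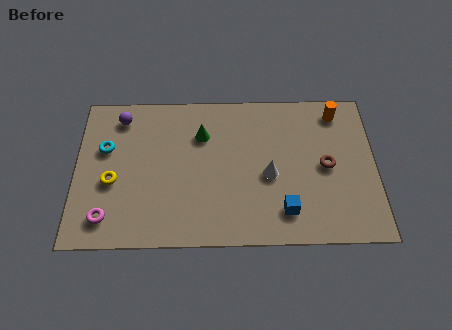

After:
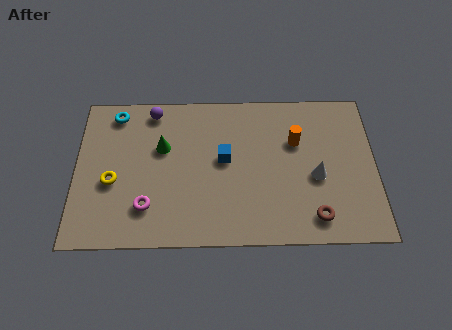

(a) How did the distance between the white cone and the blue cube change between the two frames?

+2.0

The distance was about 1.8 in the first image and 3.8 in the second, so they moved 2.0 units further apart.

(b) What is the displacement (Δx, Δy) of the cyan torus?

(0.4, 1.7)

The cyan torus started near (1.2, 4.6) and ended near (1.6, 6.3).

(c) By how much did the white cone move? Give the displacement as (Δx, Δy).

(1.9, -0.1)

The white cone started near (7.8, 3.2) and ended near (9.7, 3.1).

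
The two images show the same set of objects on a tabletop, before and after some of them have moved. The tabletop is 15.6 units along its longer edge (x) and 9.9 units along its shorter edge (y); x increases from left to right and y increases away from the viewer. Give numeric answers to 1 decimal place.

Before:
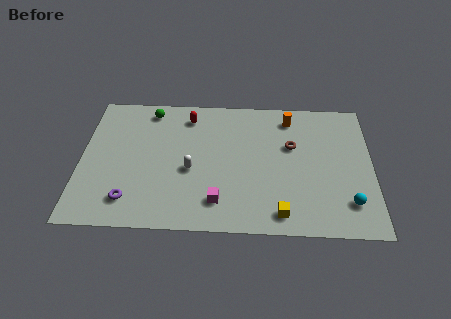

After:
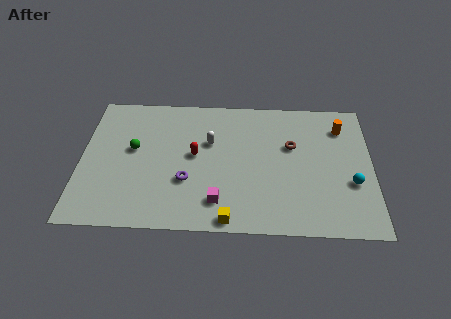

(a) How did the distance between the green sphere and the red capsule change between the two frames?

+1.2

They were about 2.1 units apart before and 3.3 after — 1.2 units further apart.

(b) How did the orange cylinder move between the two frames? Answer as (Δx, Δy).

(2.8, -0.6)

The orange cylinder was at about (11.2, 8.3) and moved to about (14.0, 7.7).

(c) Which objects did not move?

the magenta cube and the brown torus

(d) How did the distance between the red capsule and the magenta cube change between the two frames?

-2.9

Before: roughly 6.4 units apart; after: 3.5. That's 2.9 units closer together.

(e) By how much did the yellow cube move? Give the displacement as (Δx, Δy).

(-2.7, -0.5)

The yellow cube started near (10.7, 1.3) and ended near (8.0, 0.8).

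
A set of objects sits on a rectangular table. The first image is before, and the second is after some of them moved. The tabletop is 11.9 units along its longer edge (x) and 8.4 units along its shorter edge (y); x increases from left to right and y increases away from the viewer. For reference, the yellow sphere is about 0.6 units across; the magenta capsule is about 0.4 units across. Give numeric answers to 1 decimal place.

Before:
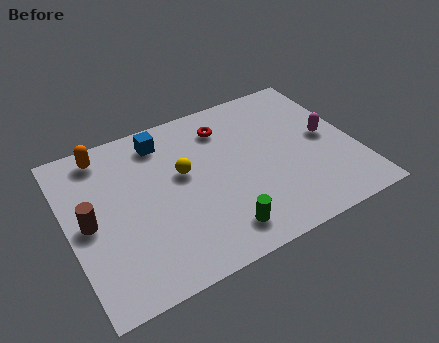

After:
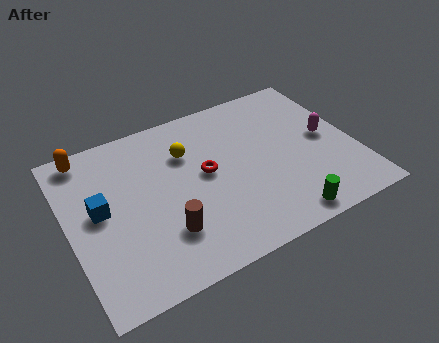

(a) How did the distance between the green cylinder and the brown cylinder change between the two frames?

-0.8

They were about 5.7 units apart before and 4.9 after — 0.8 units closer together.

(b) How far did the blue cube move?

3.8

From (4.2, 7.0) to (1.3, 4.5), the blue cube covered √(2.9² + 2.5²) ≈ 3.8 units.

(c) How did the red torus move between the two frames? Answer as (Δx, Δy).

(-1.1, -2.1)

The red torus started near (6.8, 6.6) and ended near (5.7, 4.5).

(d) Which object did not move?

the magenta capsule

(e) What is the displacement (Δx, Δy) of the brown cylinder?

(2.9, -1.8)

The brown cylinder was at about (0.8, 4.1) and moved to about (3.7, 2.3).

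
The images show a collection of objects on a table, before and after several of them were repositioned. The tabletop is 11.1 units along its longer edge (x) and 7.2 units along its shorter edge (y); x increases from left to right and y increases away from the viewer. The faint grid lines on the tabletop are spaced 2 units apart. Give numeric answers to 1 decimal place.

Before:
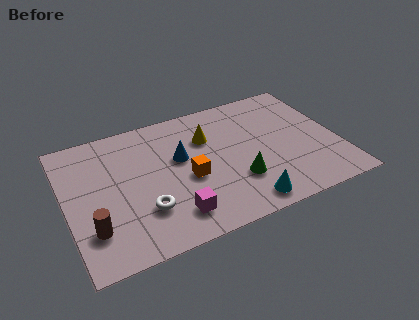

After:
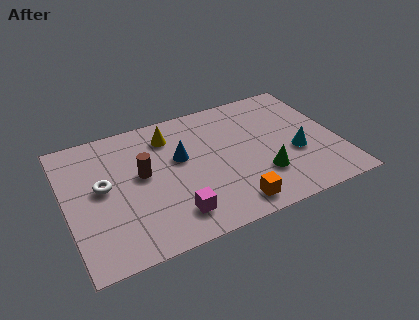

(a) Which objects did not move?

the blue cone and the magenta cube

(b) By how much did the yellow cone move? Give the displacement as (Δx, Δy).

(-1.5, 0.7)

From the two frames, the yellow cone sits at roughly (5.9, 5.0) before and (4.4, 5.7) after.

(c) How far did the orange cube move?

2.6

From (4.9, 3.1) to (6.4, 1.0), the orange cube covered √(1.5² + 2.1²) ≈ 2.6 units.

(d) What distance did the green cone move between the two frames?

1.0

The green cone was near (6.8, 2.2) before and (7.8, 2.1) after, so it travelled √(1.0² + 0.1²) ≈ 1.0 units.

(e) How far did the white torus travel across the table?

2.3

The white torus was near (3.0, 2.1) before and (1.5, 3.9) after, so it travelled √(1.5² + 1.8²) ≈ 2.3 units.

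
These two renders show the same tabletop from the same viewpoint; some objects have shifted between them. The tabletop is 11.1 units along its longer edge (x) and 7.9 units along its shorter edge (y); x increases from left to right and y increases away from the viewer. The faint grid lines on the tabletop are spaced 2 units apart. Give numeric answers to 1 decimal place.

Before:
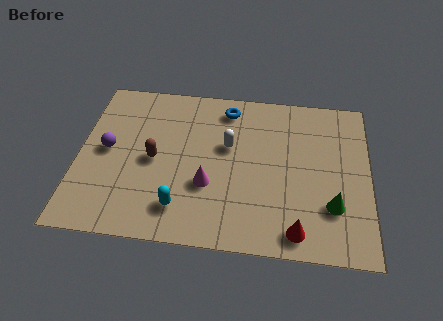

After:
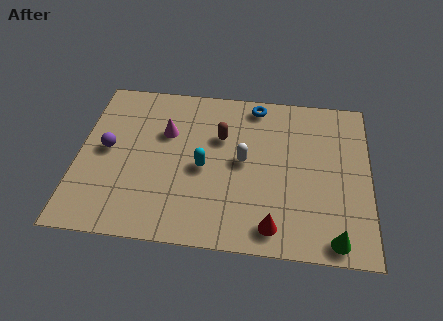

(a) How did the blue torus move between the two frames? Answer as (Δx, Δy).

(1.1, 0.3)

From the two frames, the blue torus sits at roughly (5.6, 6.7) before and (6.7, 7.0) after.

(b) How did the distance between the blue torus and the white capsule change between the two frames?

+1.0

Before: roughly 1.9 units apart; after: 2.9. That's 1.0 units further apart.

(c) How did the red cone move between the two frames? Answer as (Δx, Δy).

(-0.9, 0.1)

From the two frames, the red cone sits at roughly (8.4, 1.0) before and (7.5, 1.1) after.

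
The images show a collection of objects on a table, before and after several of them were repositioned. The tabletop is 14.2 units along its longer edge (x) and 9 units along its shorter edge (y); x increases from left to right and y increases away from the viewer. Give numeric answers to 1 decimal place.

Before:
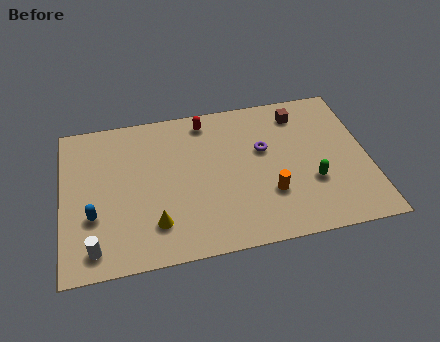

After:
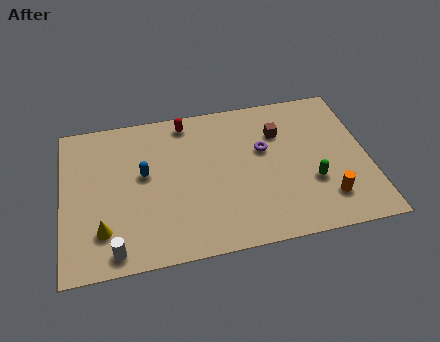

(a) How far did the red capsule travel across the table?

0.9

The red capsule was near (6.8, 7.8) before and (5.9, 7.9) after, so it travelled √(0.9² + 0.1²) ≈ 0.9 units.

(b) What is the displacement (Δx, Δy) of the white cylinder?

(0.9, -0.3)

The white cylinder started near (1.4, 1.3) and ended near (2.3, 1.0).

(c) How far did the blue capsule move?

3.1

The blue capsule was near (1.4, 3.1) before and (3.8, 5.1) after, so it travelled √(2.4² + 2.0²) ≈ 3.1 units.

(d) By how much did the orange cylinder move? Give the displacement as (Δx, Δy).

(2.6, -0.8)

From the two frames, the orange cylinder sits at roughly (9.5, 2.8) before and (12.1, 2.0) after.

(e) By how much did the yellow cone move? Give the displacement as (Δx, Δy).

(-2.4, 0.1)

The yellow cone started near (4.2, 2.1) and ended near (1.8, 2.2).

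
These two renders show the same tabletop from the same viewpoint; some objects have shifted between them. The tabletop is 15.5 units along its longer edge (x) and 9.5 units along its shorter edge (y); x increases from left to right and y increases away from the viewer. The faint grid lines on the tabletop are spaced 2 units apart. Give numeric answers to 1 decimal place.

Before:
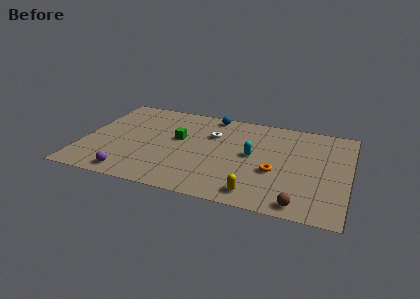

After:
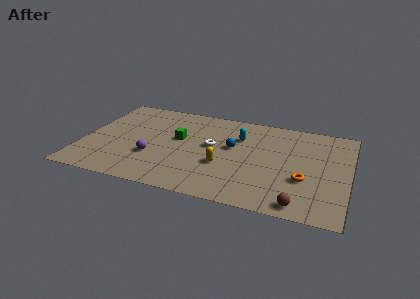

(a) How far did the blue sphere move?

3.4

The blue sphere moved from about (7.2, 8.6) to (8.7, 5.5), a distance of √(1.5² + 3.1²) ≈ 3.4.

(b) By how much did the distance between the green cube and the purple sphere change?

-2.4

The distance was about 5.0 in the first image and 2.6 in the second, so they moved 2.4 units closer together.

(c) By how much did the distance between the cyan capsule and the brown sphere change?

+1.9

The distance was about 5.0 in the first image and 6.9 in the second, so they moved 1.9 units further apart.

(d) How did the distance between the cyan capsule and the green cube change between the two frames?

-0.7

They were about 4.4 units apart before and 3.7 after — 0.7 units closer together.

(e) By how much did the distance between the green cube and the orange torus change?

+1.7

Before: roughly 6.1 units apart; after: 7.8. That's 1.7 units further apart.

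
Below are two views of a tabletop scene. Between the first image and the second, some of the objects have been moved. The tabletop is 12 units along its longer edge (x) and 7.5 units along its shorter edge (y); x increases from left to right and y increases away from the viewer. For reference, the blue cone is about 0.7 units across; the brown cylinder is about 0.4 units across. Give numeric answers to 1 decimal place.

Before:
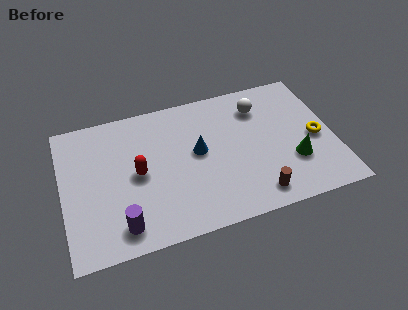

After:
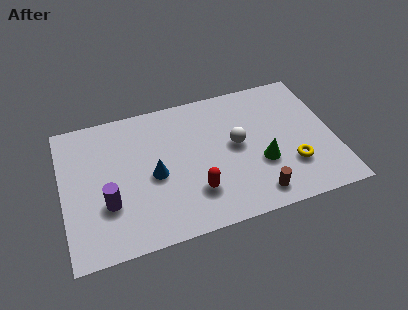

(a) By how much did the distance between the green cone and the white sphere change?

-2.0

Before: roughly 3.6 units apart; after: 1.6. That's 2.0 units closer together.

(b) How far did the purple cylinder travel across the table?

1.4

From (2.4, 1.2) to (1.9, 2.5), the purple cylinder covered √(0.5² + 1.3²) ≈ 1.4 units.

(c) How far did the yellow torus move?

1.7

The yellow torus was near (11.2, 3.4) before and (10.0, 2.2) after, so it travelled √(1.2² + 1.2²) ≈ 1.7 units.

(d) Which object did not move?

the brown cylinder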